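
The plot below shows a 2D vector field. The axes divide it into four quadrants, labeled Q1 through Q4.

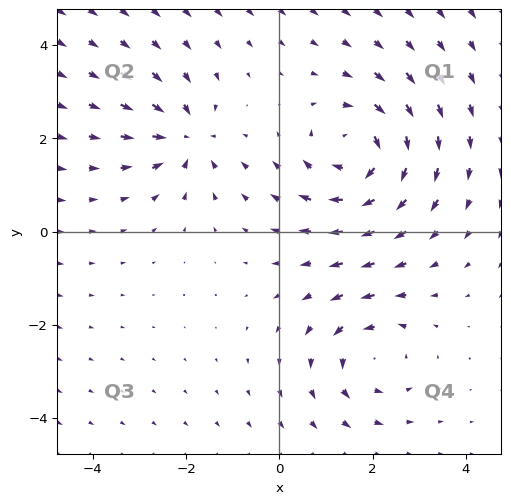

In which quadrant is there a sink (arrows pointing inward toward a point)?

The sink sits at approximately (-2.0, 2.0), which lies in quadrant Q2. The divergence there is about -4, negative as expected for a sink.

Q2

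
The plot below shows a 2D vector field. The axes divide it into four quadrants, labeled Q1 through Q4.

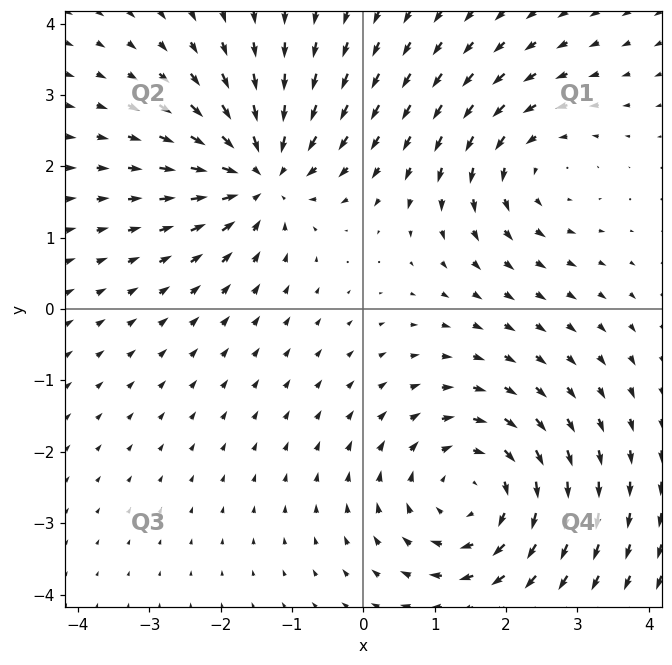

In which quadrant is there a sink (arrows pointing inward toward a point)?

The sink sits at approximately (-1.4, 1.9), which lies in quadrant Q2. The divergence there is about -5, negative as expected for a sink.

Q2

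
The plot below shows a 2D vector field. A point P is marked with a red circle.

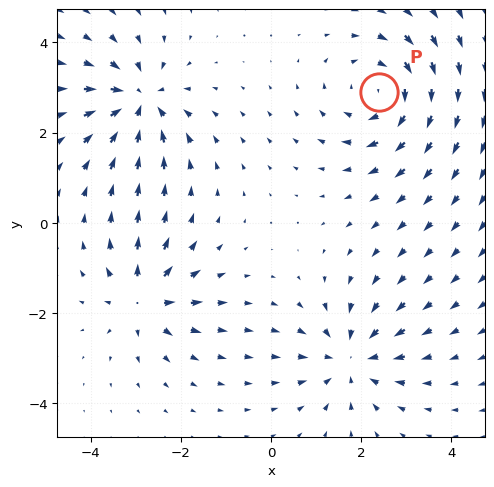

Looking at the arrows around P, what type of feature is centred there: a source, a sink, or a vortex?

At P (2.4, 2.9) the arrows circulate clockwise. Divergence ≈0, curl about -4 — near-zero divergence with nonzero curl is a vortex.

vortex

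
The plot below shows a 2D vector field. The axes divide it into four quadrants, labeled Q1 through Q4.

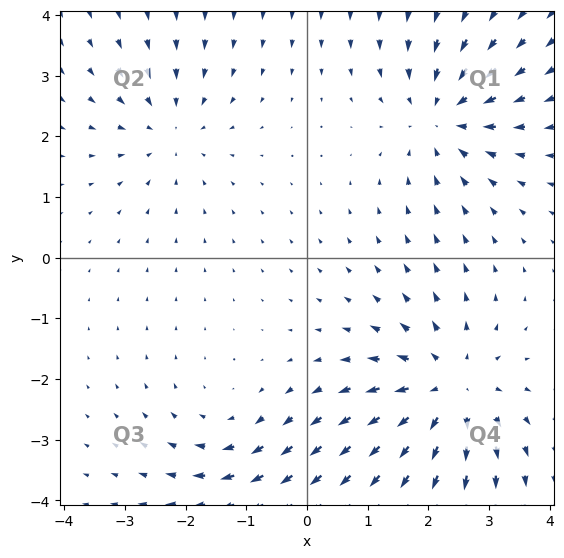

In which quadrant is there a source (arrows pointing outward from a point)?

Q4

The source sits at approximately (2.3, -2.2), which lies in quadrant Q4. The divergence there is about +4, positive as expected for a source.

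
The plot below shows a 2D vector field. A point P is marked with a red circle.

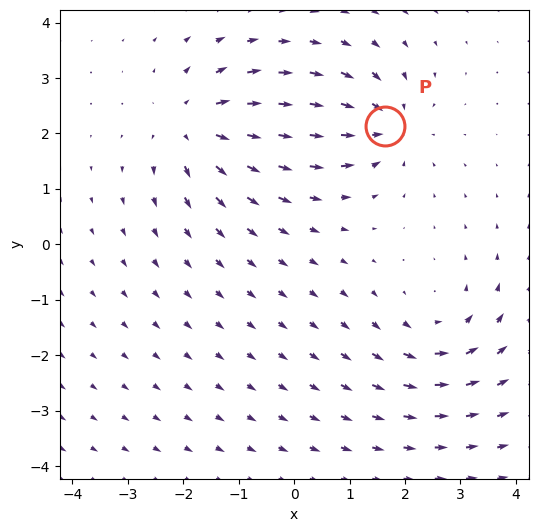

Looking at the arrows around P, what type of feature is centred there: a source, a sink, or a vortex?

sink

At P (1.6, 2.1) the arrows converge inward. Divergence about -5, curl ≈0 — negative divergence with near-zero curl is a sink.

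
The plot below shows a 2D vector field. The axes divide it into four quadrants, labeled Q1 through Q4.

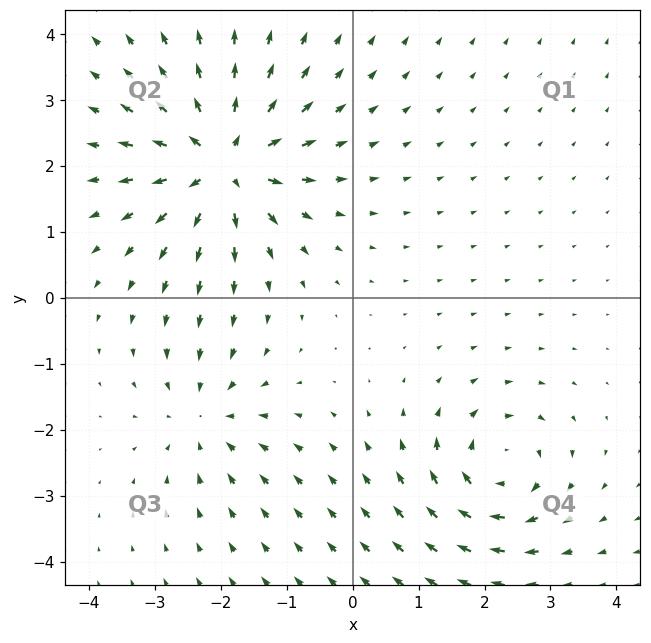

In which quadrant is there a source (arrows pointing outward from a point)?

Q2

The source sits at approximately (-2.0, 2.0), which lies in quadrant Q2. The divergence there is about +7, positive as expected for a source.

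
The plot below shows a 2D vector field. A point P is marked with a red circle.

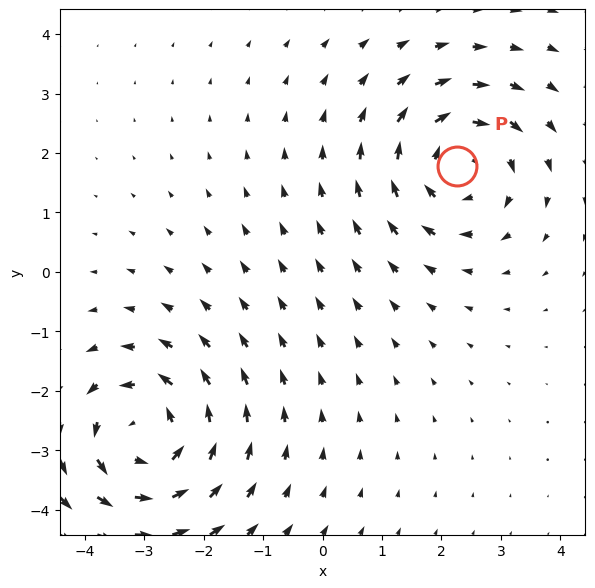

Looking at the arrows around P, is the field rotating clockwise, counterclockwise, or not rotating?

clockwise

Near P at (2.3, 1.8) the arrows circulate clockwise. The curl (z-component) there is about -4; negative curl means clockwise rotation.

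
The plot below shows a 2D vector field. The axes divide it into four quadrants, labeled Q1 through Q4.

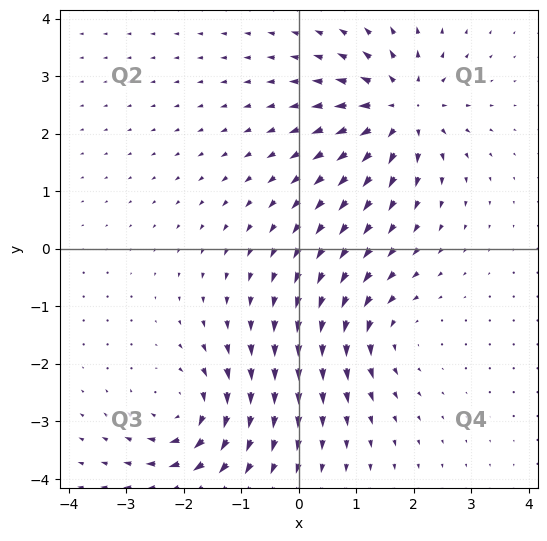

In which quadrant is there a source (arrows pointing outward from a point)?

Q1

The source sits at approximately (1.8, 2.4), which lies in quadrant Q1. The divergence there is about +5, positive as expected for a source.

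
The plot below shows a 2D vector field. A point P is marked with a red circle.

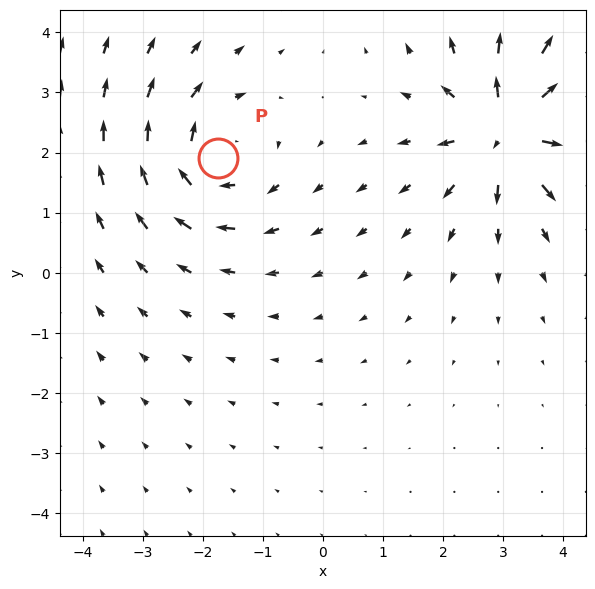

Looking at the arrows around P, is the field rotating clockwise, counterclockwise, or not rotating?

Near P at (-1.7, 1.9) the arrows circulate clockwise. The curl (z-component) there is about -4; negative curl means clockwise rotation.

clockwise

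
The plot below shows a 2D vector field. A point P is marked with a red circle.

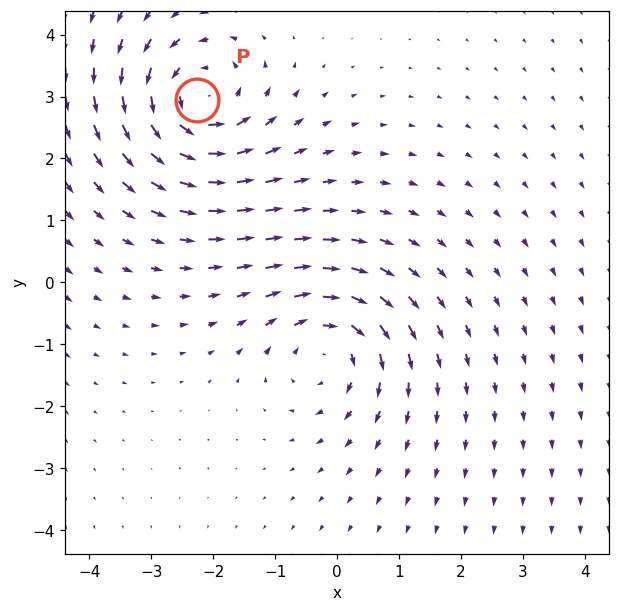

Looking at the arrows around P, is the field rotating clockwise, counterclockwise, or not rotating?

Near P at (-2.3, 2.9) the arrows circulate counterclockwise. The curl (z-component) there is about +4; positive curl means counterclockwise rotation.

counterclockwise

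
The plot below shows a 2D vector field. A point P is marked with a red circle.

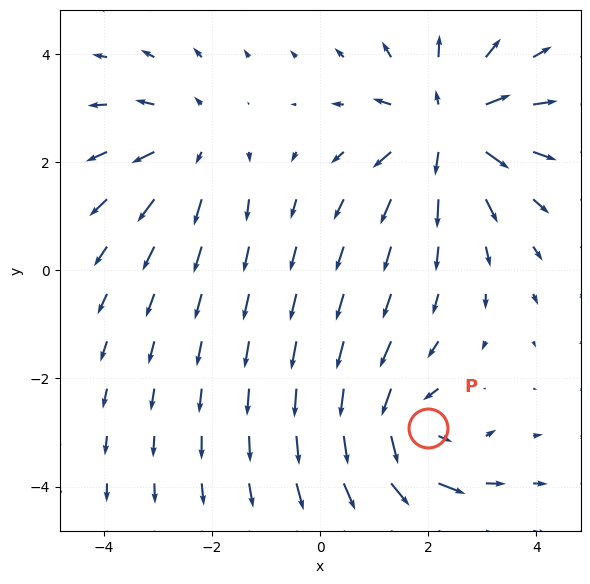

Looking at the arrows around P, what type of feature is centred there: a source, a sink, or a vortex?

vortex

At P (2.0, -2.9) the arrows circulate counterclockwise. Divergence ≈0, curl about +5 — near-zero divergence with nonzero curl is a vortex.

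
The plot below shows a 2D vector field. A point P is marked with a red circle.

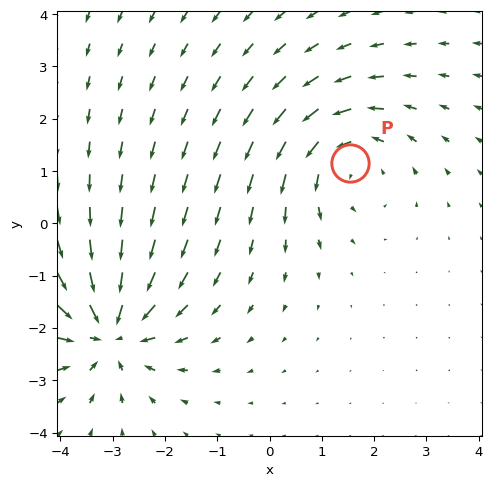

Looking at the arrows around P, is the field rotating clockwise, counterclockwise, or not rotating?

Near P at (1.5, 1.2) the arrows circulate counterclockwise. The curl (z-component) there is about +3; positive curl means counterclockwise rotation.

counterclockwise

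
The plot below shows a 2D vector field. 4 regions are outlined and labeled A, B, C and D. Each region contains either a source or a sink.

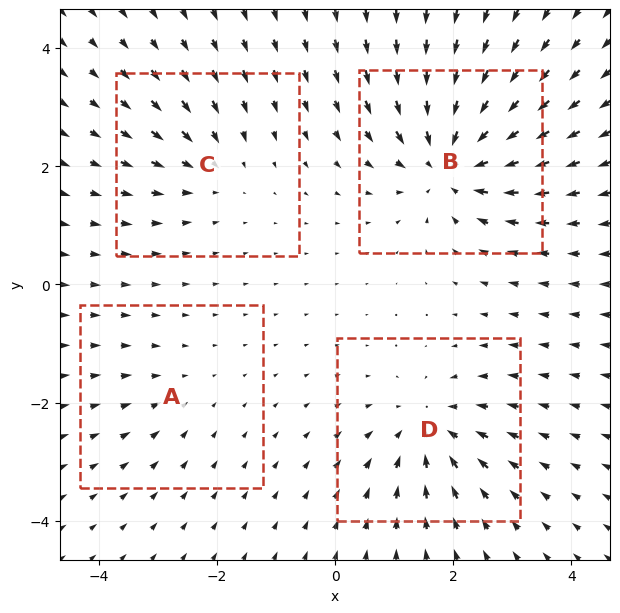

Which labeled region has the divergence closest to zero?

A

Divergence at each region's feature centre — A: about -2, B: about -7, C: about -4, D: about -5. Region A is closest to zero.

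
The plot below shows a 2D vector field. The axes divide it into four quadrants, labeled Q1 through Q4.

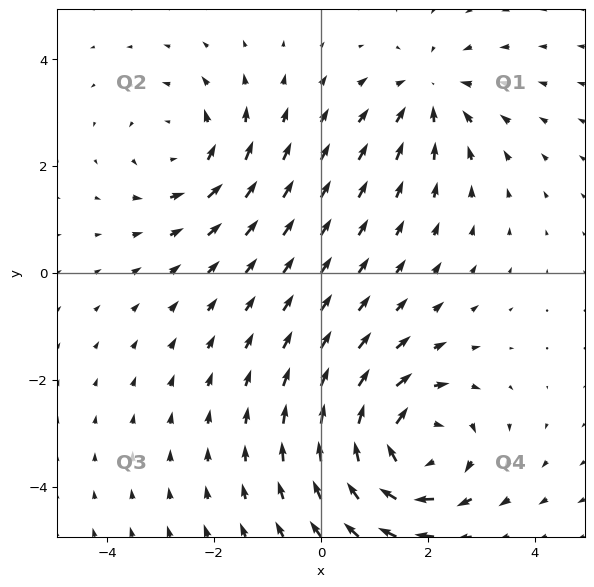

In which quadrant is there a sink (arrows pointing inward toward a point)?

The sink sits at approximately (2.0, 3.3), which lies in quadrant Q1. The divergence there is about -3, negative as expected for a sink.

Q1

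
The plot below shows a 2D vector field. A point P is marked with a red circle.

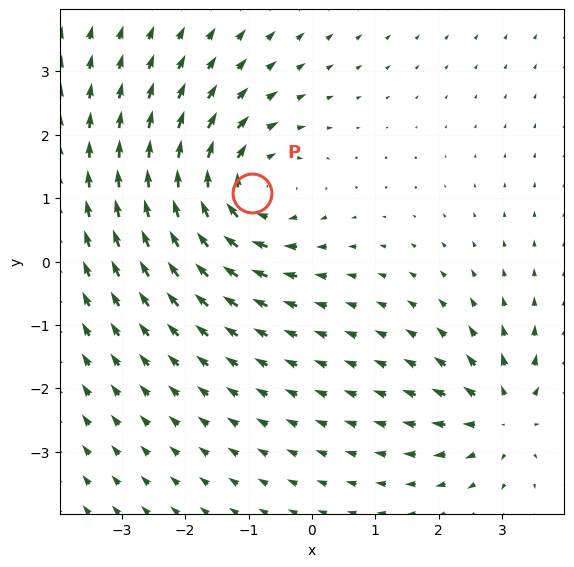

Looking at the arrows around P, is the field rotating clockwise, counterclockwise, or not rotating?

Near P at (-0.9, 1.1) the arrows circulate clockwise. The curl (z-component) there is about -4; negative curl means clockwise rotation.

clockwise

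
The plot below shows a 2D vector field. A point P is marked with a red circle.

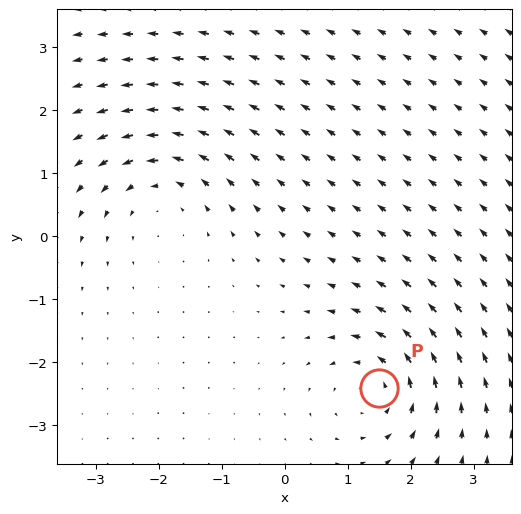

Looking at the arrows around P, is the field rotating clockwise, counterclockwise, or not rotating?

counterclockwise

Near P at (1.5, -2.4) the arrows circulate counterclockwise. The curl (z-component) there is about +3; positive curl means counterclockwise rotation.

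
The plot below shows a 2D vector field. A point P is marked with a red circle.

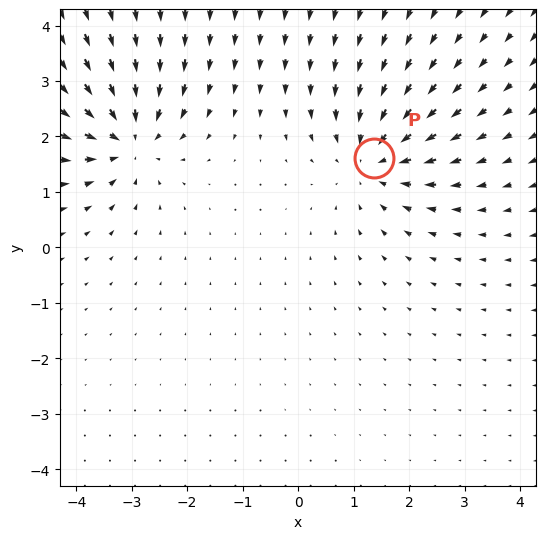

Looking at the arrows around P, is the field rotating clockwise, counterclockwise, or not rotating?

not rotating

Near P at (1.4, 1.6) the arrows show no circulation. The curl there is ≈0.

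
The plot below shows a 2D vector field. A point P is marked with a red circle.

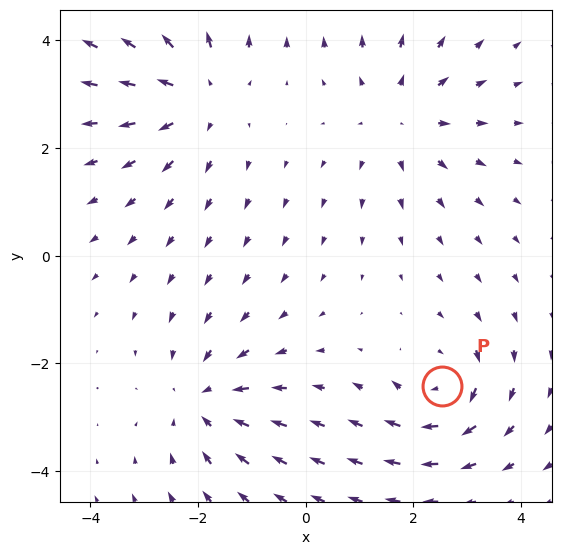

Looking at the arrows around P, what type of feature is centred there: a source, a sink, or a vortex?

At P (2.5, -2.4) the arrows circulate clockwise. Divergence ≈0, curl about -4 — near-zero divergence with nonzero curl is a vortex.

vortex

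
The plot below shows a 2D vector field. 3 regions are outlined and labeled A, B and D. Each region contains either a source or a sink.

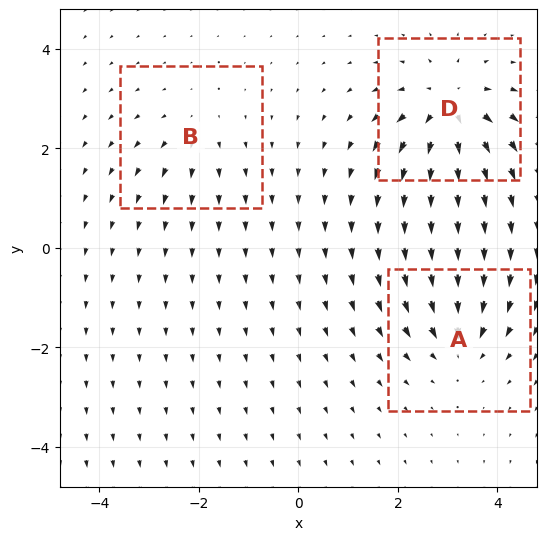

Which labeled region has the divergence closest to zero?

B

Divergence at each region's feature centre — A: about -4, B: about +2, D: about +5. Region B is closest to zero.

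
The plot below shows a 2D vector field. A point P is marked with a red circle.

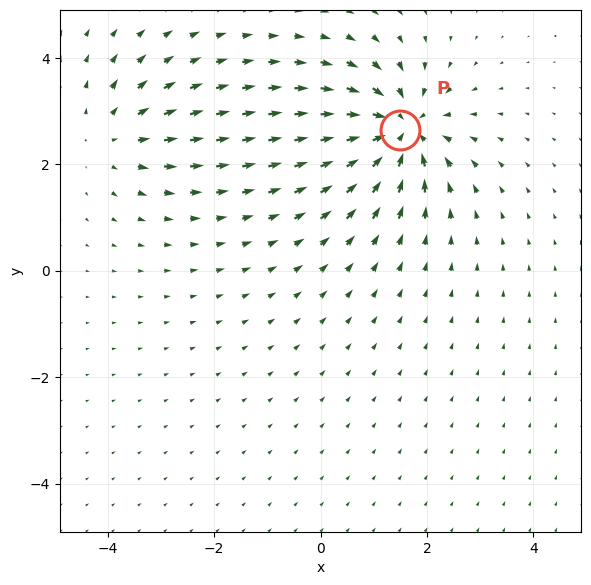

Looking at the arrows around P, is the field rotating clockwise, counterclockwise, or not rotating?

Near P at (1.5, 2.6) the arrows show no circulation. The curl there is ≈0.

not rotating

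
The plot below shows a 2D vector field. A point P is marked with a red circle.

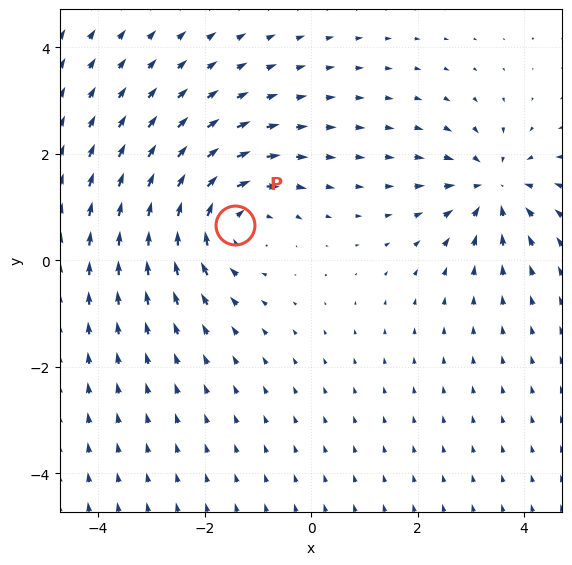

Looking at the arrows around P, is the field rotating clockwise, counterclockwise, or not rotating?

Near P at (-1.4, 0.7) the arrows circulate clockwise. The curl (z-component) there is about -4; negative curl means clockwise rotation.

clockwise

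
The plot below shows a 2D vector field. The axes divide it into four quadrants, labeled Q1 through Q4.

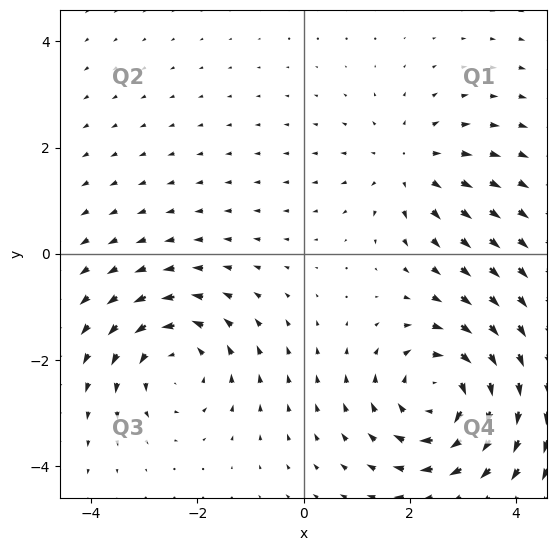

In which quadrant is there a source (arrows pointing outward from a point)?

Q1

The source sits at approximately (2.0, 1.7), which lies in quadrant Q1. The divergence there is about +3, positive as expected for a source.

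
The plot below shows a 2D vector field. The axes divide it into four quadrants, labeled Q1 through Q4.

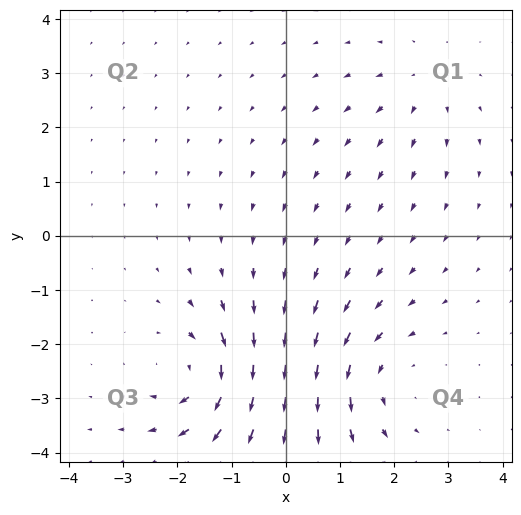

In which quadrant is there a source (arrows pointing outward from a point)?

Q1

The source sits at approximately (2.5, 2.8), which lies in quadrant Q1. The divergence there is about +3, positive as expected for a source.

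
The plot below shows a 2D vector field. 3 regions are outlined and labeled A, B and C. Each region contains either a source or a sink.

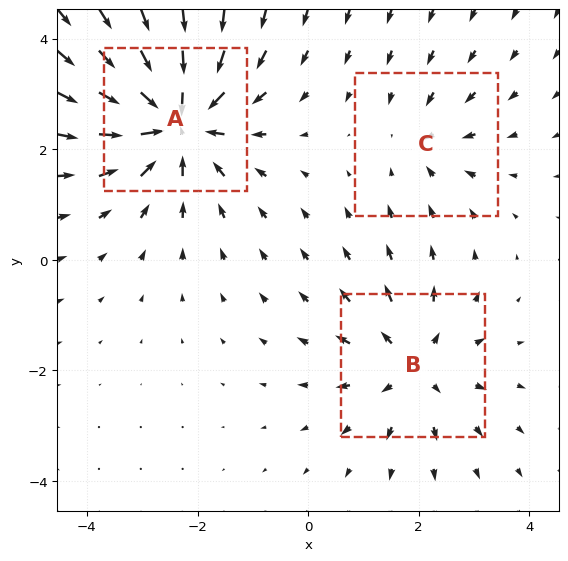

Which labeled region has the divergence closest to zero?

Divergence at each region's feature centre — A: about -5, B: about +3, C: about -2. Region C is closest to zero.

C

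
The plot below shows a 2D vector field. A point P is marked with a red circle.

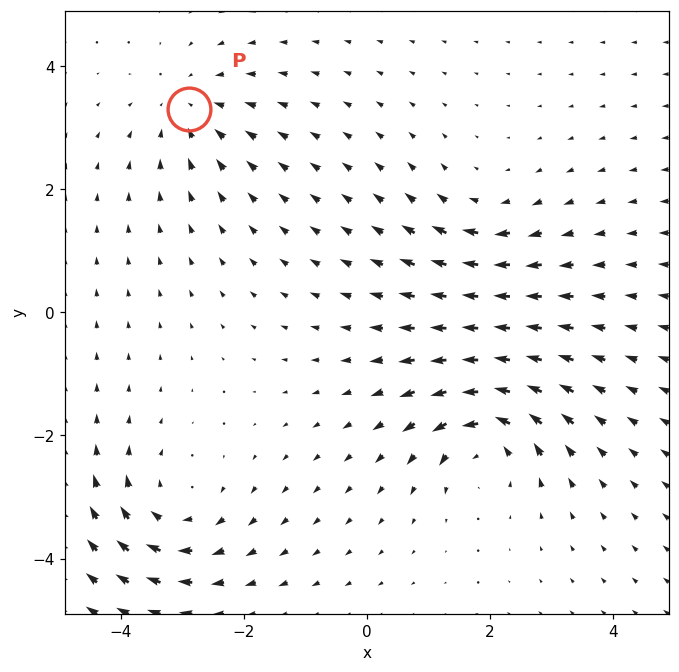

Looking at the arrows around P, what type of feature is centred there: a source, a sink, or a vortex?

sink

At P (-2.9, 3.3) the arrows converge inward. Divergence about -3, curl ≈0 — negative divergence with near-zero curl is a sink.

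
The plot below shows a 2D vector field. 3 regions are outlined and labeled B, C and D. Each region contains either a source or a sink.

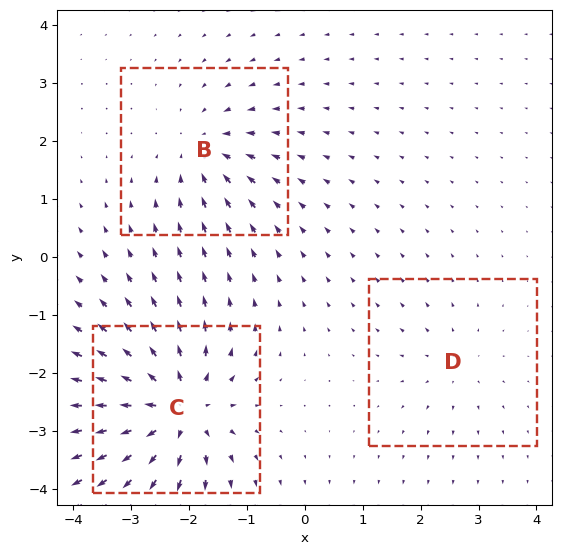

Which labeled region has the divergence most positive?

C

Divergence at each region's feature centre — B: about -4, C: about +6, D: about +2. Region C is most positive.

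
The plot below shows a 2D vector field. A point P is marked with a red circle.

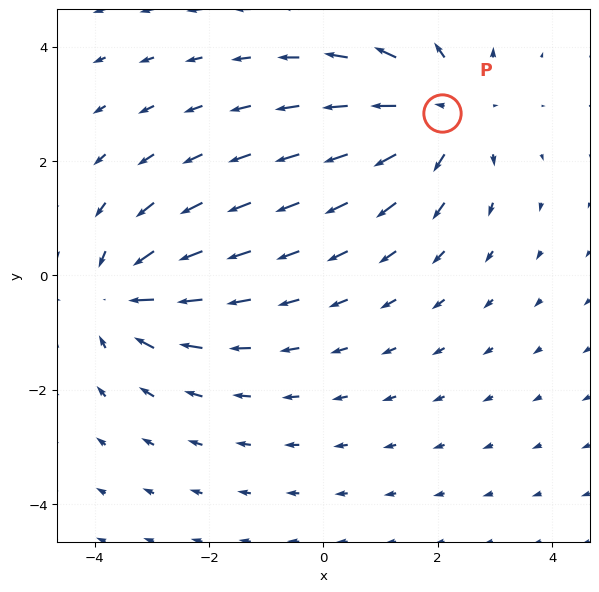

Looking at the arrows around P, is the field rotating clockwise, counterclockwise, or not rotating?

not rotating

Near P at (2.1, 2.8) the arrows show no circulation. The curl there is ≈0.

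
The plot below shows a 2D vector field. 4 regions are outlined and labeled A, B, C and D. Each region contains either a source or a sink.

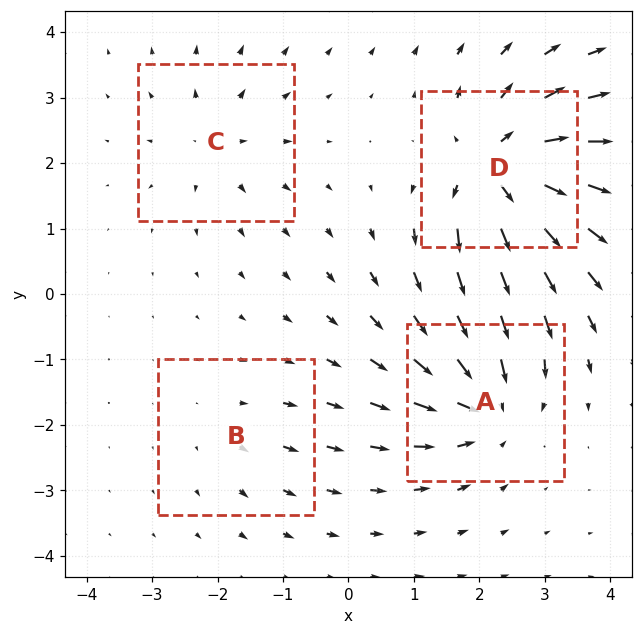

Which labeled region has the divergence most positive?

Divergence at each region's feature centre — A: about -7, B: about +2, C: about +4, D: about +9. Region D is most positive.

D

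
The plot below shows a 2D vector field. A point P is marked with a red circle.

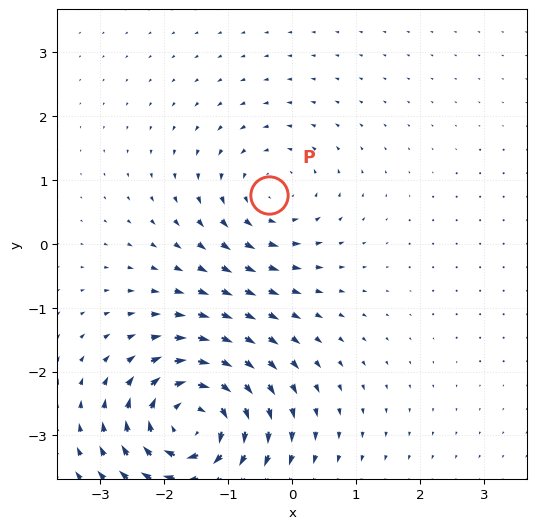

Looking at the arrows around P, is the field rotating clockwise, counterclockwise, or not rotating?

counterclockwise

Near P at (-0.4, 0.8) the arrows circulate counterclockwise. The curl (z-component) there is about +3; positive curl means counterclockwise rotation.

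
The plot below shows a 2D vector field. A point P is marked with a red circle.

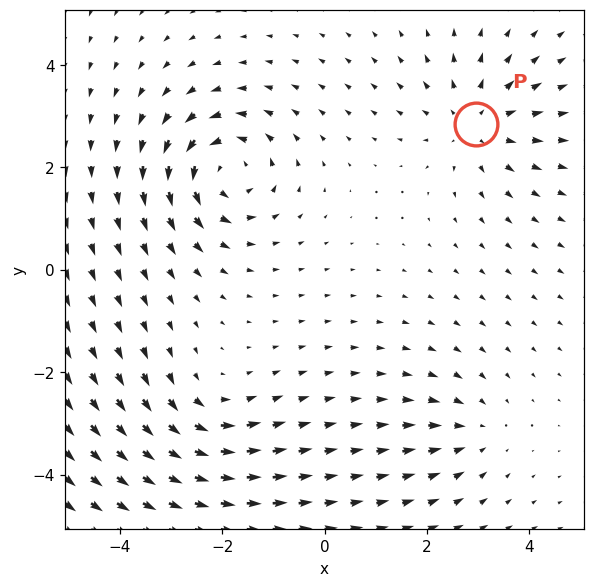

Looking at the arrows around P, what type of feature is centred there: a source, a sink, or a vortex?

source

At P (3.0, 2.9) the arrows spread outward. Divergence about +4, curl ≈0 — positive divergence with near-zero curl is a source.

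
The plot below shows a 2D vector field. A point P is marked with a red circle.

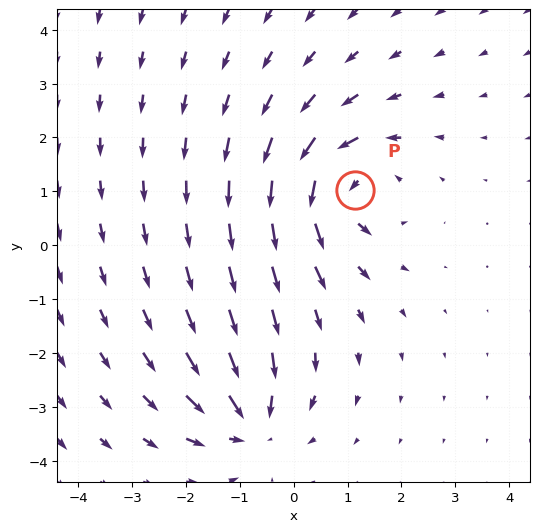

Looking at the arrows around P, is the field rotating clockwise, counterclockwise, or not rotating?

Near P at (1.1, 1.0) the arrows circulate counterclockwise. The curl (z-component) there is about +4; positive curl means counterclockwise rotation.

counterclockwise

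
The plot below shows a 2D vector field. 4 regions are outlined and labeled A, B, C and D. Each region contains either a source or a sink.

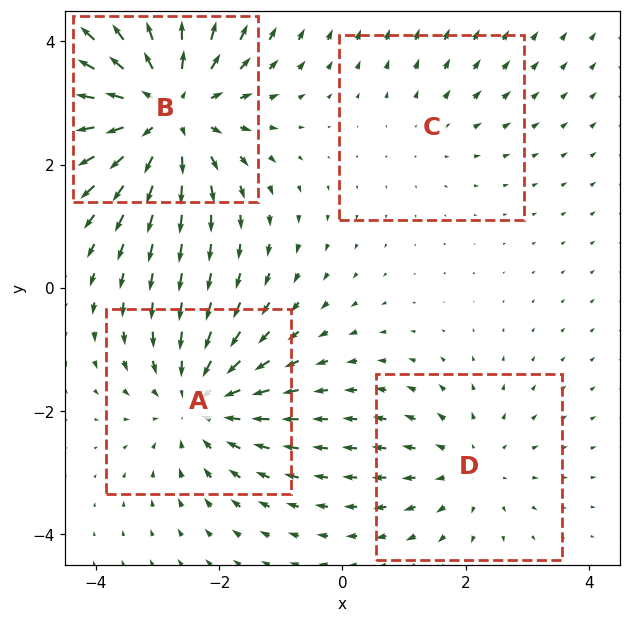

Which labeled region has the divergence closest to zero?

C

Divergence at each region's feature centre — A: about -4, B: about +6, C: about +2, D: about +3. Region C is closest to zero.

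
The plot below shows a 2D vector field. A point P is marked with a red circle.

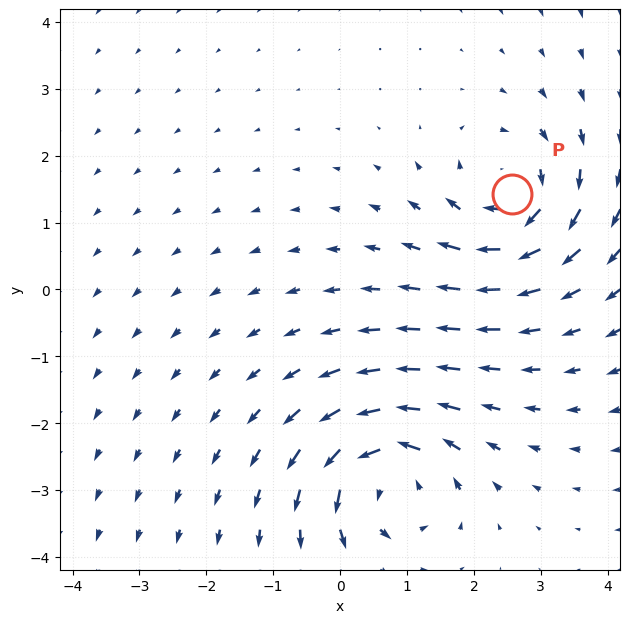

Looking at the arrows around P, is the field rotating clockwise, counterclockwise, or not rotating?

Near P at (2.6, 1.4) the arrows circulate clockwise. The curl (z-component) there is about -5; negative curl means clockwise rotation.

clockwise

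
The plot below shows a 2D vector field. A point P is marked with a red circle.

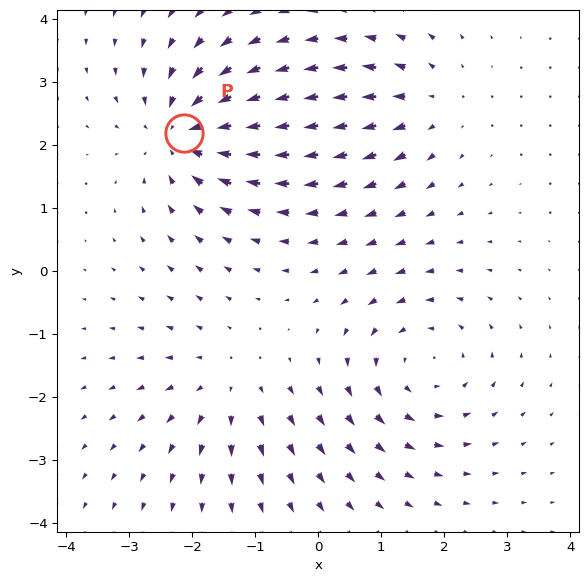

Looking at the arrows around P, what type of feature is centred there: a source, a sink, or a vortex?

sink

At P (-2.1, 2.2) the arrows converge inward. Divergence about -5, curl ≈0 — negative divergence with near-zero curl is a sink.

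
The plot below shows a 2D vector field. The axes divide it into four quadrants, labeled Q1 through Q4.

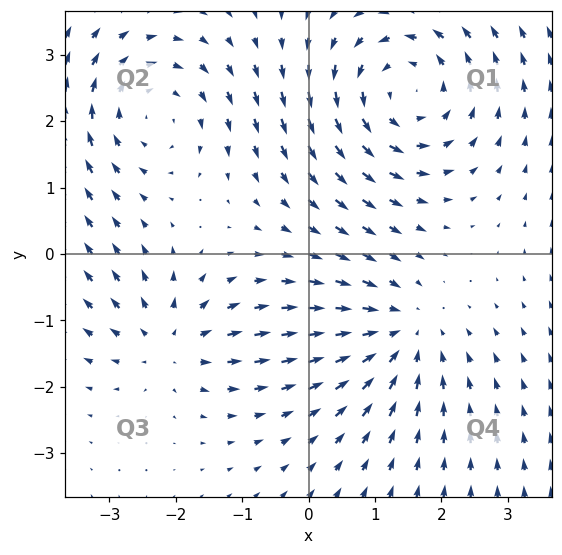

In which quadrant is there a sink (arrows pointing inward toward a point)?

Q4

The sink sits at approximately (1.4, -1.2), which lies in quadrant Q4. The divergence there is about -3, negative as expected for a sink.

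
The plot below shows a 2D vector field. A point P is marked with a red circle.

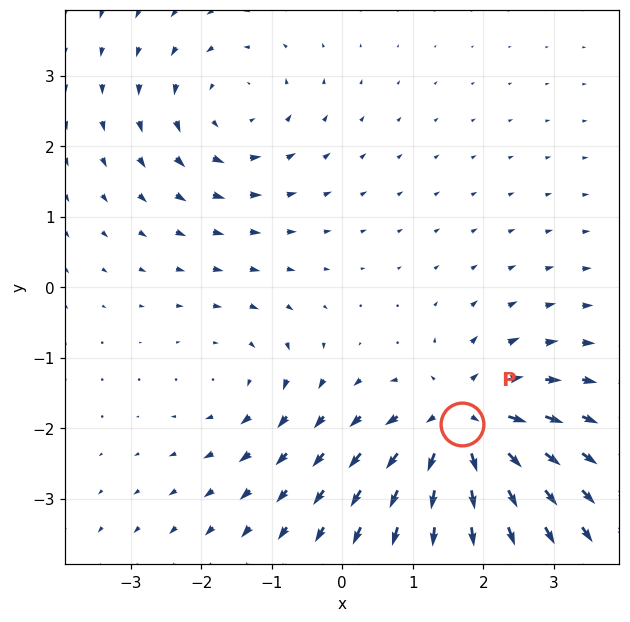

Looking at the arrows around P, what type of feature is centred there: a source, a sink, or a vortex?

At P (1.7, -1.9) the arrows spread outward. Divergence about +6, curl ≈0 — positive divergence with near-zero curl is a source.

source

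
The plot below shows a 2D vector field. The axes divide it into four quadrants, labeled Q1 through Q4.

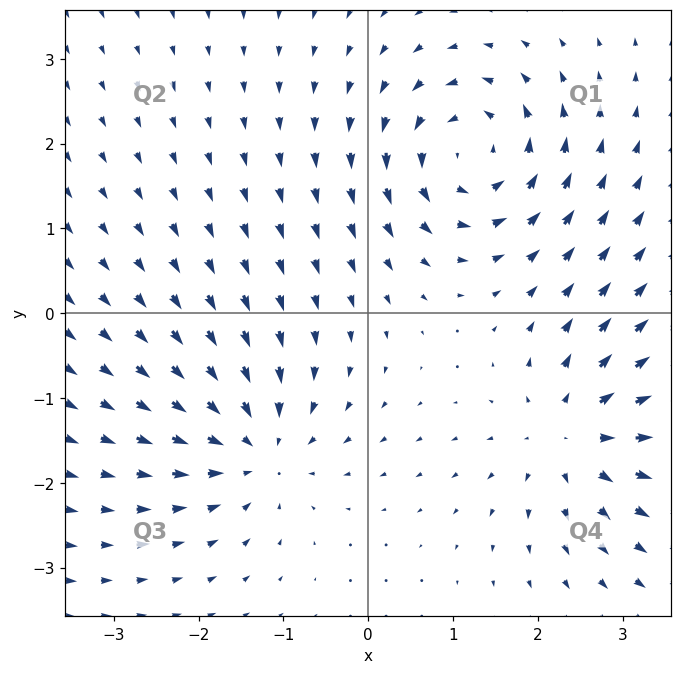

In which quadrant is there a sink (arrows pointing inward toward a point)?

Q3

The sink sits at approximately (-1.3, -1.6), which lies in quadrant Q3. The divergence there is about -5, negative as expected for a sink.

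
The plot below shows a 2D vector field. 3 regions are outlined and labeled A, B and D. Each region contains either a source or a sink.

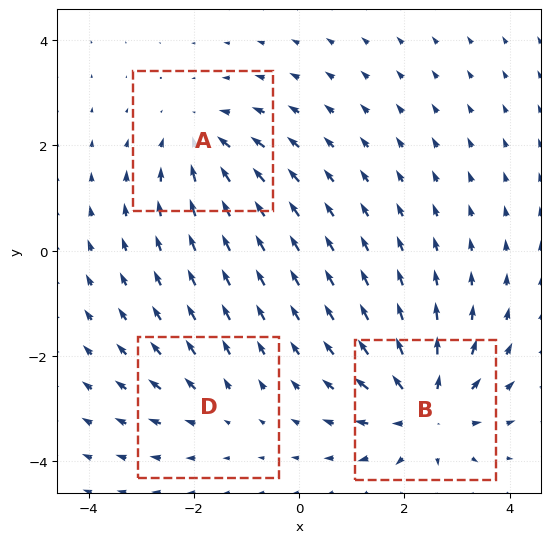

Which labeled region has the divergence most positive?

Divergence at each region's feature centre — A: about -3, B: about +4, D: about +2. Region B is most positive.

B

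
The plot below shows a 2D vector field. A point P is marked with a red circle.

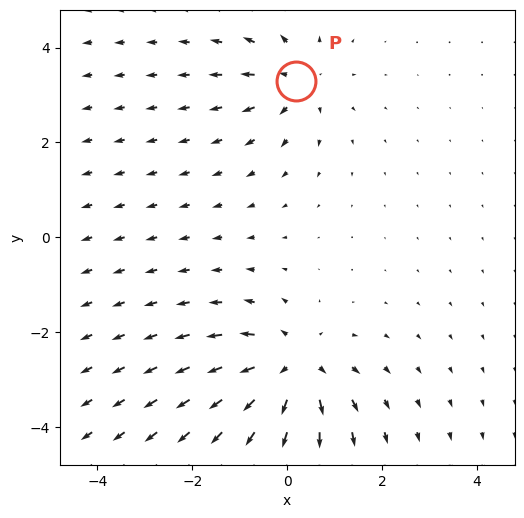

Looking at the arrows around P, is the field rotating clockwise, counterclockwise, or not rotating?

Near P at (0.2, 3.3) the arrows show no circulation. The curl there is ≈0.

not rotating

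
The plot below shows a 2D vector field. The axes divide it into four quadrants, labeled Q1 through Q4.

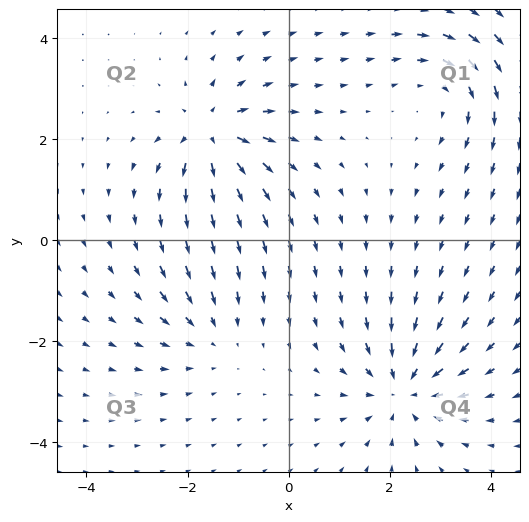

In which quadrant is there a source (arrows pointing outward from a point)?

Q2

The source sits at approximately (-1.5, 2.1), which lies in quadrant Q2. The divergence there is about +6, positive as expected for a source.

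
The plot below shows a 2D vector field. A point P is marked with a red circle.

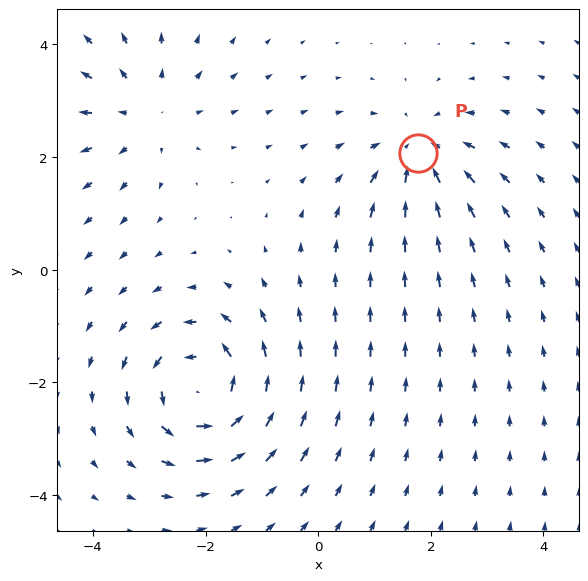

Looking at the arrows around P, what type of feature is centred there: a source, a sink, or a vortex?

At P (1.8, 2.1) the arrows converge inward. Divergence about -4, curl ≈0 — negative divergence with near-zero curl is a sink.

sink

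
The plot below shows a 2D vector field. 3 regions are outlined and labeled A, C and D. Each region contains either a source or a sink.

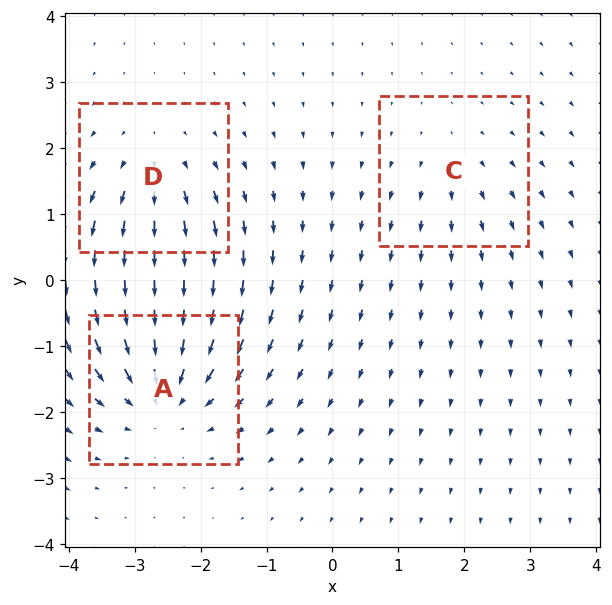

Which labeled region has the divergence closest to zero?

Divergence at each region's feature centre — A: about -5, C: about +2, D: about +3. Region C is closest to zero.

C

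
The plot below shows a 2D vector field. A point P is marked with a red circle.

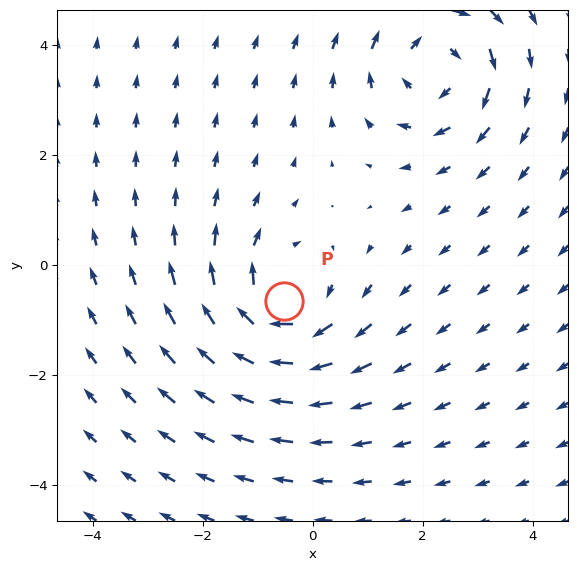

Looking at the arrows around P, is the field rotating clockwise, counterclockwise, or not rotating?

clockwise

Near P at (-0.5, -0.7) the arrows circulate clockwise. The curl (z-component) there is about -3; negative curl means clockwise rotation.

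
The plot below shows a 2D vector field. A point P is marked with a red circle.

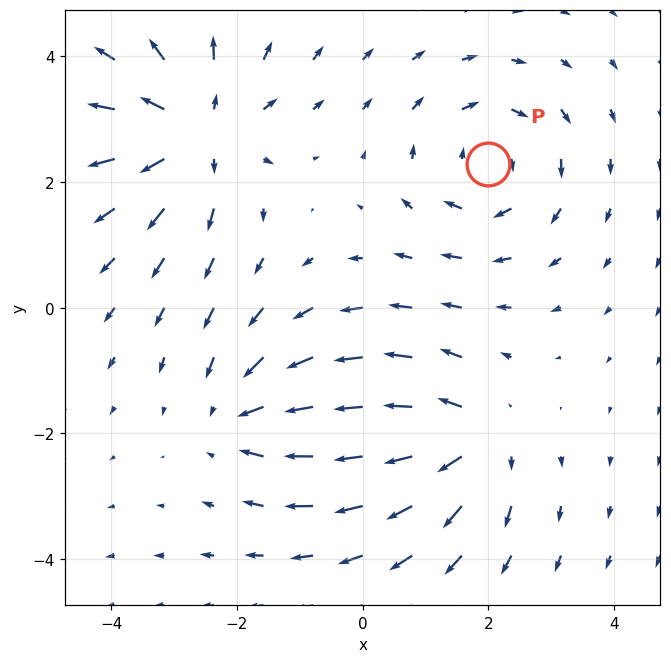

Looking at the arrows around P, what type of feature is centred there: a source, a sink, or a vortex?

vortex

At P (2.0, 2.3) the arrows circulate clockwise. Divergence ≈0, curl about -4 — near-zero divergence with nonzero curl is a vortex.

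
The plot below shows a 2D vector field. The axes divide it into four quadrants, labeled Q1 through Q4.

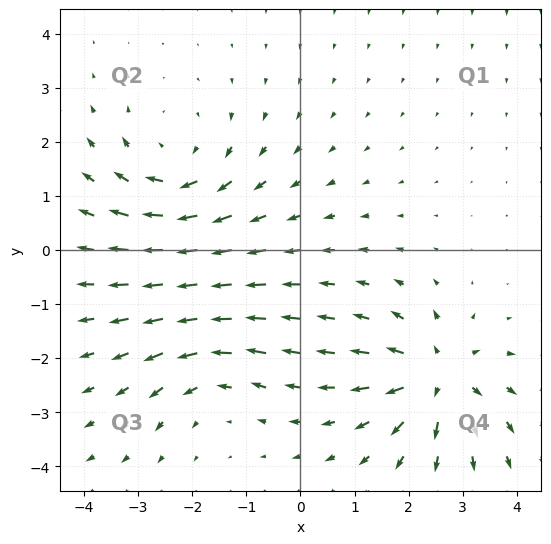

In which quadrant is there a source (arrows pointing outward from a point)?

Q4

The source sits at approximately (2.5, -2.4), which lies in quadrant Q4. The divergence there is about +5, positive as expected for a source.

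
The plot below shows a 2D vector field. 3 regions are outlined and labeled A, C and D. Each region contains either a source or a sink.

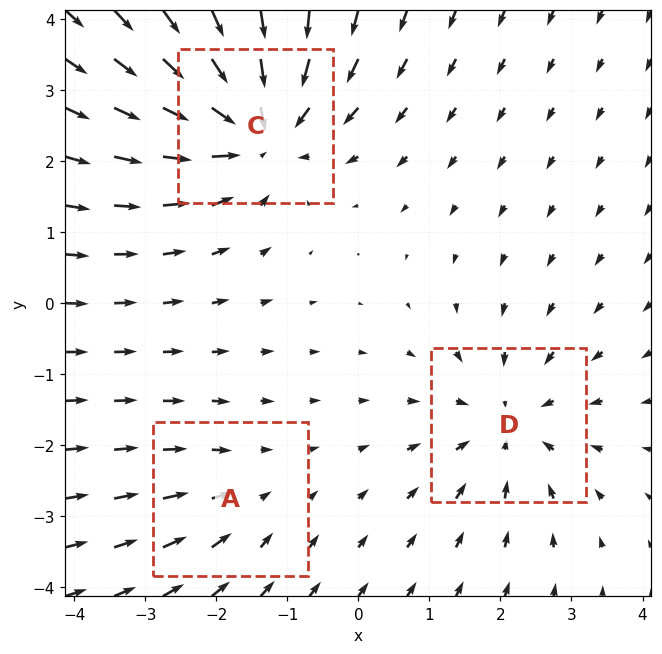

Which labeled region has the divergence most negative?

C

Divergence at each region's feature centre — A: about -2, C: about -5, D: about -3. Region C is most negative.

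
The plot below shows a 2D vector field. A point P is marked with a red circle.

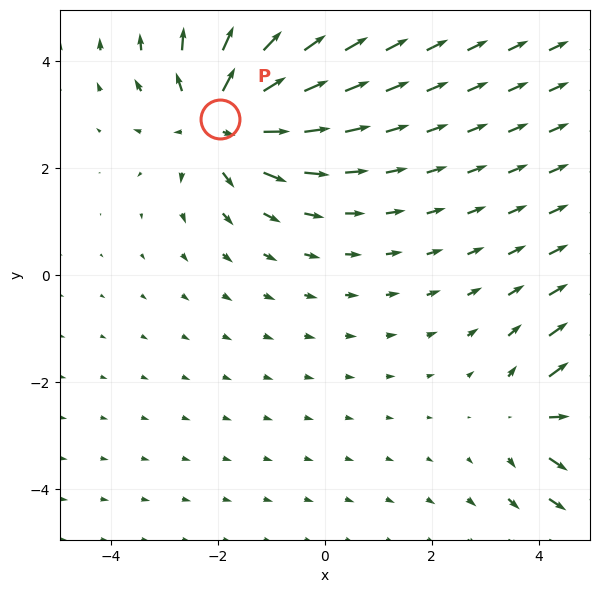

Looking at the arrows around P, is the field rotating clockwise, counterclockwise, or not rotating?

not rotating

Near P at (-1.9, 2.9) the arrows show no circulation. The curl there is ≈0.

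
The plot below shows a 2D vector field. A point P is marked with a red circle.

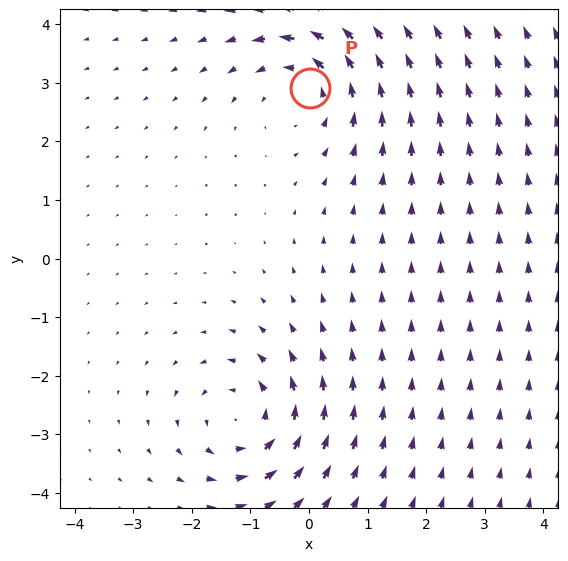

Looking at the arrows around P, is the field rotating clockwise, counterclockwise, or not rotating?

Near P at (0.0, 2.9) the arrows circulate counterclockwise. The curl (z-component) there is about +4; positive curl means counterclockwise rotation.

counterclockwise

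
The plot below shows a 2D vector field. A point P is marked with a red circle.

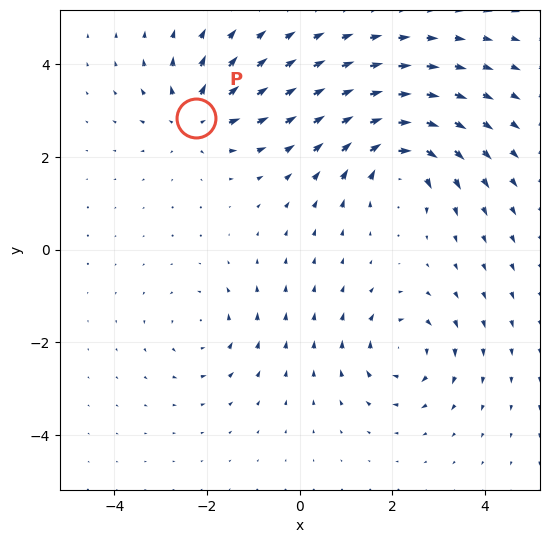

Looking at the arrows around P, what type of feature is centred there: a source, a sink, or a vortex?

source

At P (-2.2, 2.8) the arrows spread outward. Divergence about +5, curl ≈0 — positive divergence with near-zero curl is a source.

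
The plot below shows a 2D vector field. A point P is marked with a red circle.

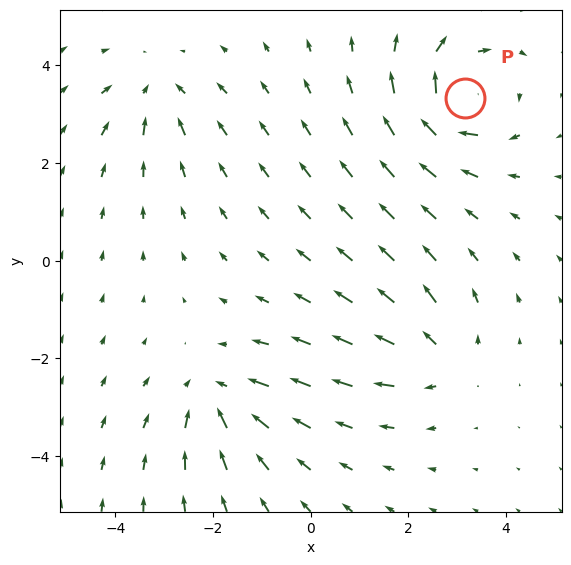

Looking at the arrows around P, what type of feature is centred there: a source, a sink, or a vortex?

vortex

At P (3.2, 3.3) the arrows circulate clockwise. Divergence ≈0, curl about -6 — near-zero divergence with nonzero curl is a vortex.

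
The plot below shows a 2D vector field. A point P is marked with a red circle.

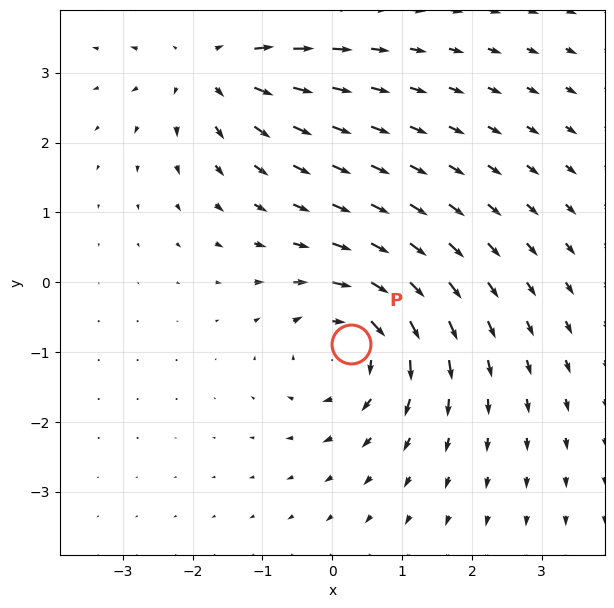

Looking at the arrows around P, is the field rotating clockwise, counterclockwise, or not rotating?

Near P at (0.3, -0.9) the arrows circulate clockwise. The curl (z-component) there is about -5; negative curl means clockwise rotation.

clockwise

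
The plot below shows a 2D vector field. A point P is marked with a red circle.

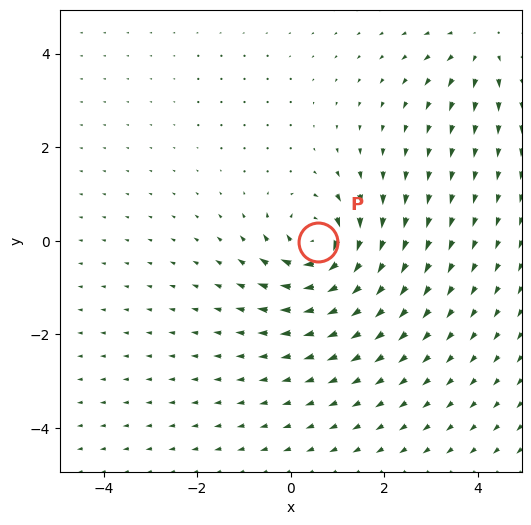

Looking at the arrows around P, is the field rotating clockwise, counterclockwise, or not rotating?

clockwise

Near P at (0.6, -0.0) the arrows circulate clockwise. The curl (z-component) there is about -7; negative curl means clockwise rotation.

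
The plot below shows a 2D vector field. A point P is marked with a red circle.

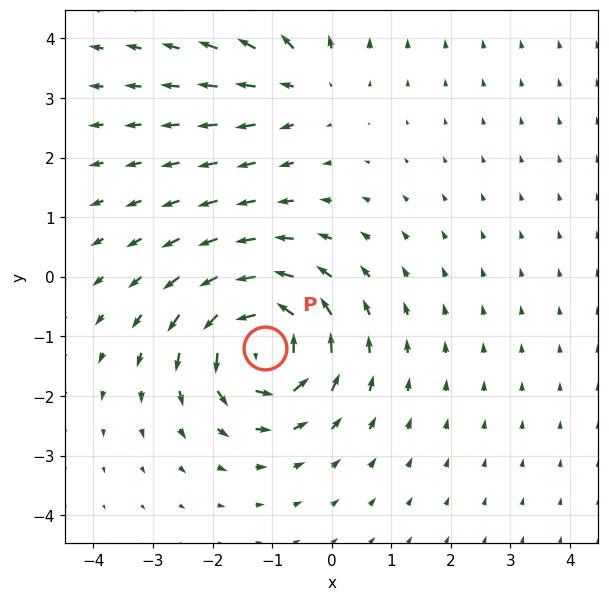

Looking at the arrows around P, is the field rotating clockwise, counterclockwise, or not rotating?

counterclockwise

Near P at (-1.1, -1.2) the arrows circulate counterclockwise. The curl (z-component) there is about +6; positive curl means counterclockwise rotation.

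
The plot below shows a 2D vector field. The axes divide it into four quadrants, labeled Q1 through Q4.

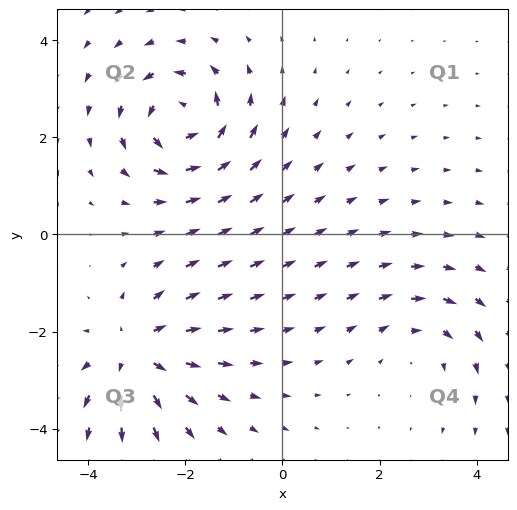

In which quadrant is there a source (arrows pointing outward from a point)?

The source sits at approximately (-3.0, -2.4), which lies in quadrant Q3. The divergence there is about +5, positive as expected for a source.

Q3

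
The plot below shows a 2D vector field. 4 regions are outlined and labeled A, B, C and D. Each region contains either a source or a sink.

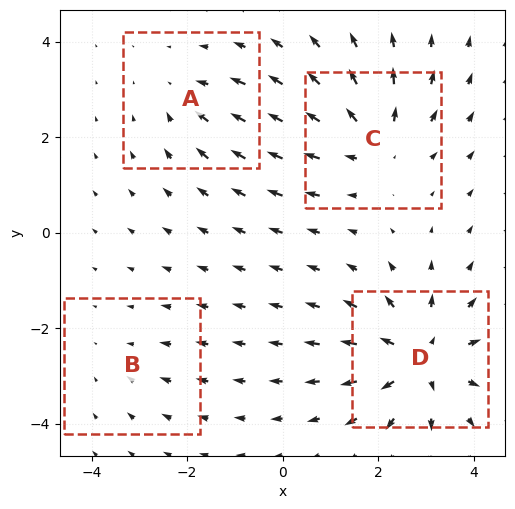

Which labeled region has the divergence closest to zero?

Divergence at each region's feature centre — A: about -3, B: about -2, C: about +5, D: about +7. Region B is closest to zero.

B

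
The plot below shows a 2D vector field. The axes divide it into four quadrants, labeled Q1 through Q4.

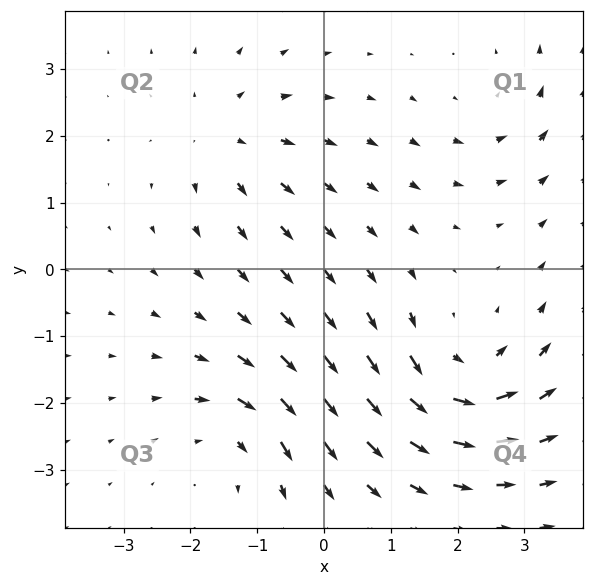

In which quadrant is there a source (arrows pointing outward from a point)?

Q2

The source sits at approximately (-1.4, 2.0), which lies in quadrant Q2. The divergence there is about +3, positive as expected for a source.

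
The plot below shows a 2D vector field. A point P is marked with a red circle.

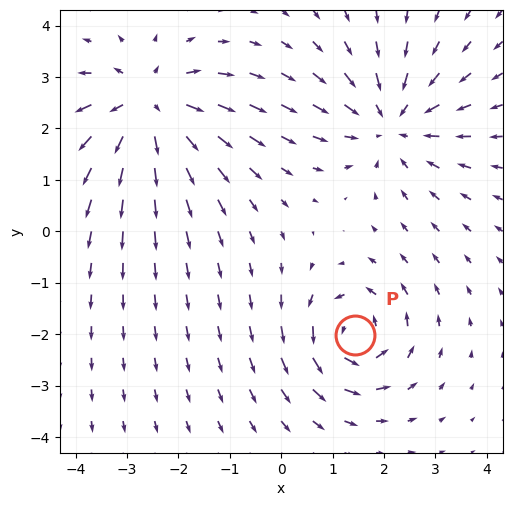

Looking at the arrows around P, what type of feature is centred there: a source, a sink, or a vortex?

At P (1.4, -2.0) the arrows circulate counterclockwise. Divergence ≈0, curl about +4 — near-zero divergence with nonzero curl is a vortex.

vortex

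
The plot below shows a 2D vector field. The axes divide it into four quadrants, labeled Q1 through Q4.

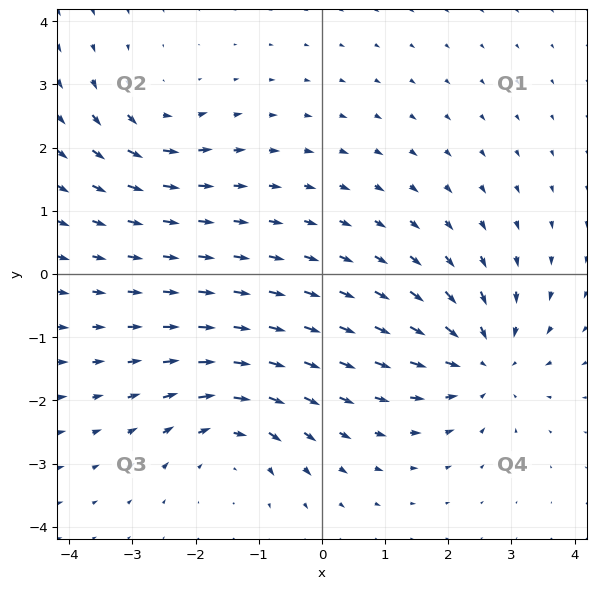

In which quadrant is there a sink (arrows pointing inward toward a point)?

The sink sits at approximately (2.6, -1.4), which lies in quadrant Q4. The divergence there is about -5, negative as expected for a sink.

Q4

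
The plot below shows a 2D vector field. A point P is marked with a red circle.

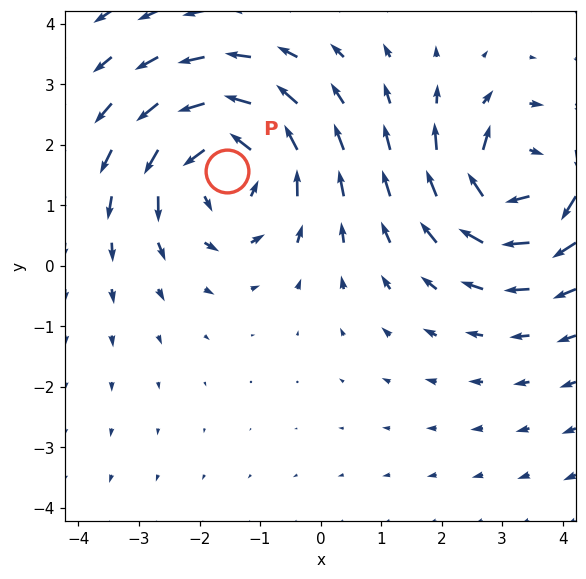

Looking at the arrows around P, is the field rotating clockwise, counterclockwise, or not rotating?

counterclockwise

Near P at (-1.5, 1.6) the arrows circulate counterclockwise. The curl (z-component) there is about +3; positive curl means counterclockwise rotation.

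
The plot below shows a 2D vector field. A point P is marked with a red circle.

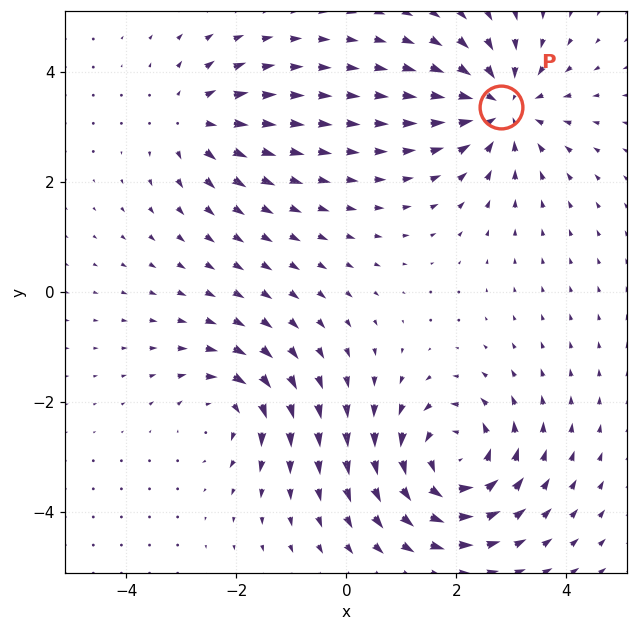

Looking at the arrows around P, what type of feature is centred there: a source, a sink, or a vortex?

At P (2.8, 3.4) the arrows converge inward. Divergence about -5, curl ≈0 — negative divergence with near-zero curl is a sink.

sink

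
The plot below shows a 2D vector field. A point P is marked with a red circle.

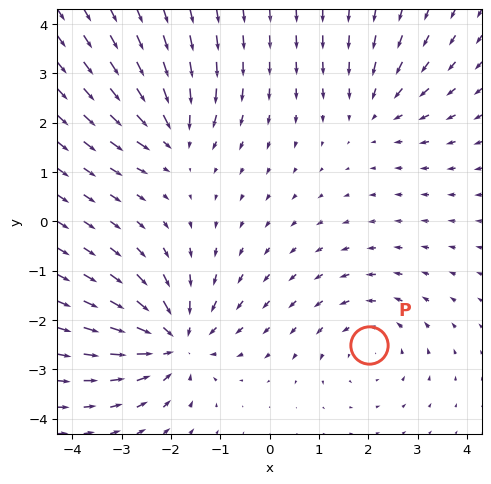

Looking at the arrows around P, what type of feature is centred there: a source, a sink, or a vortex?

vortex

At P (2.0, -2.5) the arrows circulate counterclockwise. Divergence ≈0, curl about +3 — near-zero divergence with nonzero curl is a vortex.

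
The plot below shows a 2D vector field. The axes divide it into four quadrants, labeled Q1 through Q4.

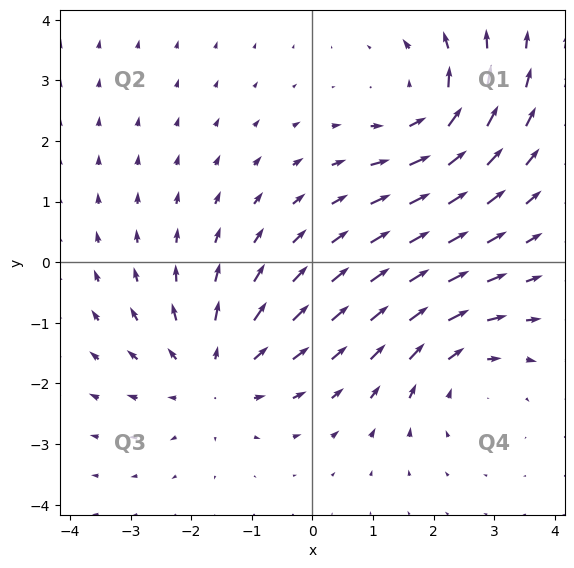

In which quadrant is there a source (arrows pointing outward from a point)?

Q3

The source sits at approximately (-1.6, -1.8), which lies in quadrant Q3. The divergence there is about +4, positive as expected for a source.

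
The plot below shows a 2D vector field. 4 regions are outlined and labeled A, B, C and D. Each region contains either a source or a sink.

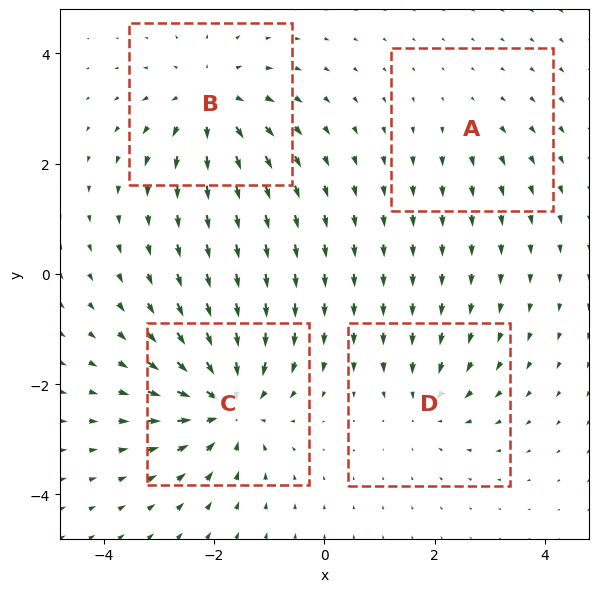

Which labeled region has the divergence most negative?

Divergence at each region's feature centre — A: about +2, B: about +5, C: about -7, D: about -4. Region C is most negative.

C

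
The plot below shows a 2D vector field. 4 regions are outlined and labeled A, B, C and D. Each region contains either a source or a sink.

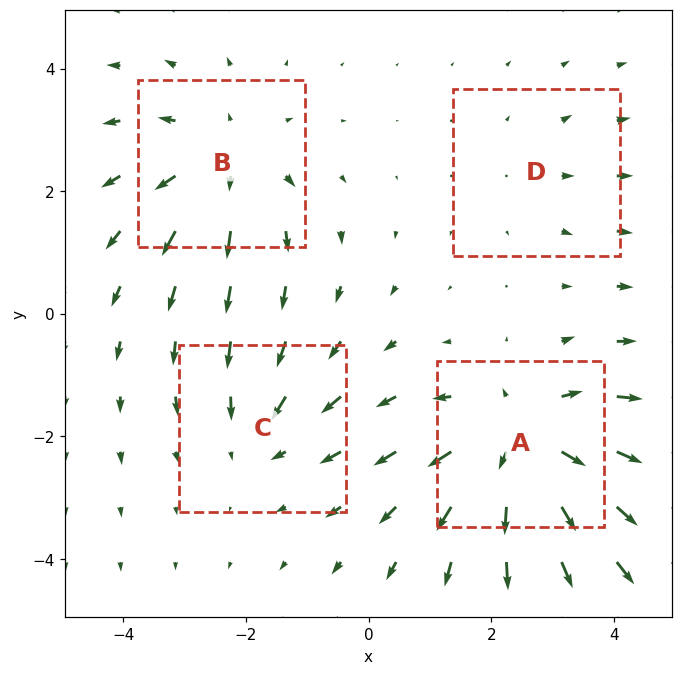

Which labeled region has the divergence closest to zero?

D

Divergence at each region's feature centre — A: about +6, B: about +4, C: about -3, D: about +2. Region D is closest to zero.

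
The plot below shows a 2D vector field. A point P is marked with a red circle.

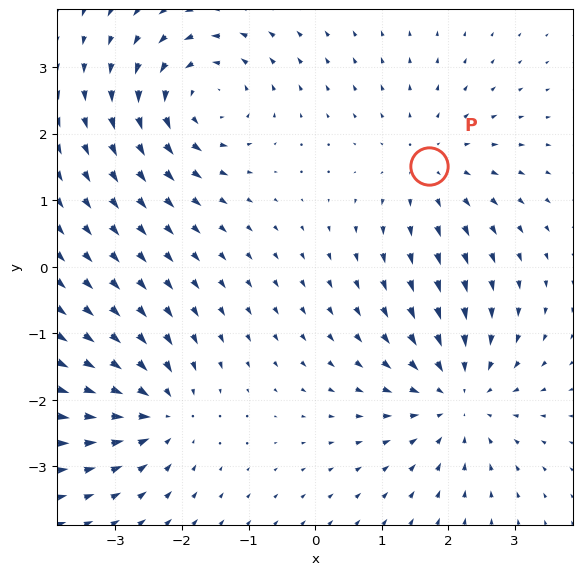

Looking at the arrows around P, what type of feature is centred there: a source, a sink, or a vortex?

source

At P (1.7, 1.5) the arrows spread outward. Divergence about +3, curl ≈0 — positive divergence with near-zero curl is a source.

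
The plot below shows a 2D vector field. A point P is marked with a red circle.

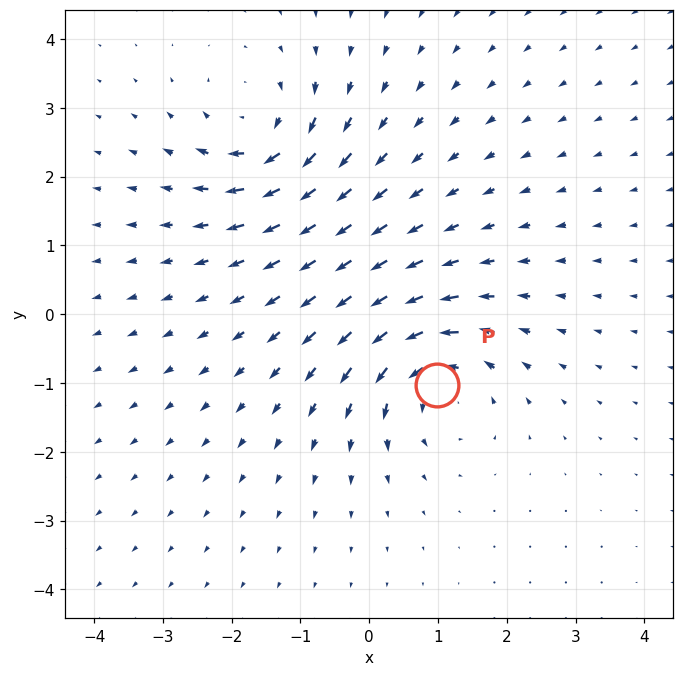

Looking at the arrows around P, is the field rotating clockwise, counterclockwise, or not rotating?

counterclockwise

Near P at (1.0, -1.0) the arrows circulate counterclockwise. The curl (z-component) there is about +6; positive curl means counterclockwise rotation.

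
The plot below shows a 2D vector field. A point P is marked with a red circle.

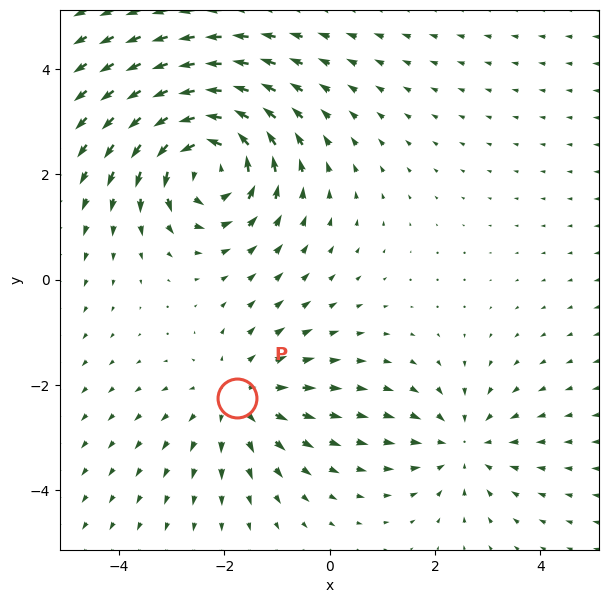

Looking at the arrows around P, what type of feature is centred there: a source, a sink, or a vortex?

source

At P (-1.8, -2.2) the arrows spread outward. Divergence about +3, curl ≈0 — positive divergence with near-zero curl is a source.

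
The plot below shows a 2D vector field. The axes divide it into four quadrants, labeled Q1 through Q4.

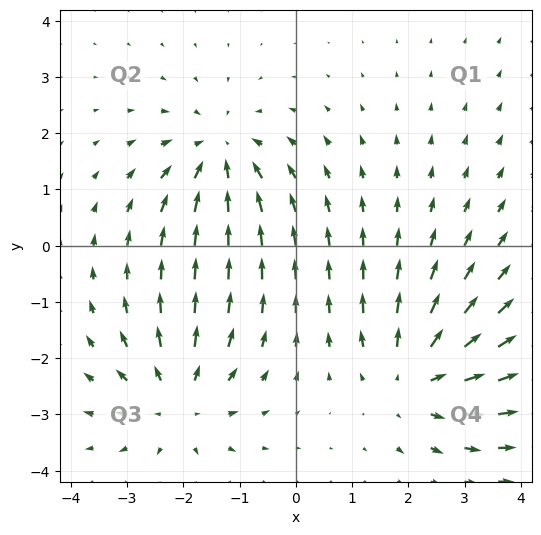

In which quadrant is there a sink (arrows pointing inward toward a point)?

The sink sits at approximately (-1.4, 1.6), which lies in quadrant Q2. The divergence there is about -4, negative as expected for a sink.

Q2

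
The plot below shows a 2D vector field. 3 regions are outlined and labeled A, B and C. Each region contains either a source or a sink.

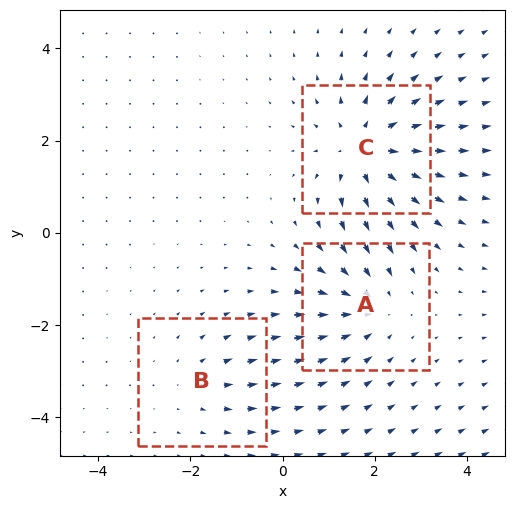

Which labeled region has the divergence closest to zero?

Divergence at each region's feature centre — A: about -3, B: about +2, C: about +5. Region B is closest to zero.

B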